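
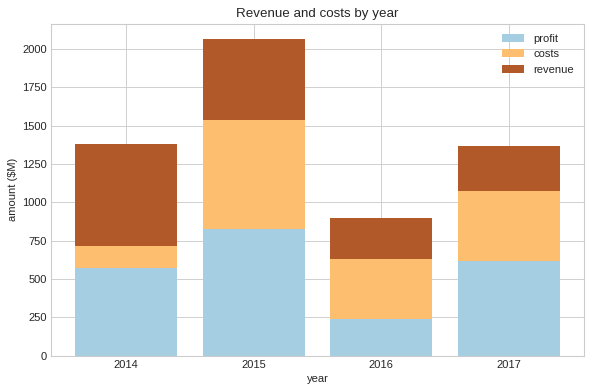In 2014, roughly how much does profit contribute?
profit top ≈ 600, bottom ≈ 0; segment ≈ 600.

≈ 600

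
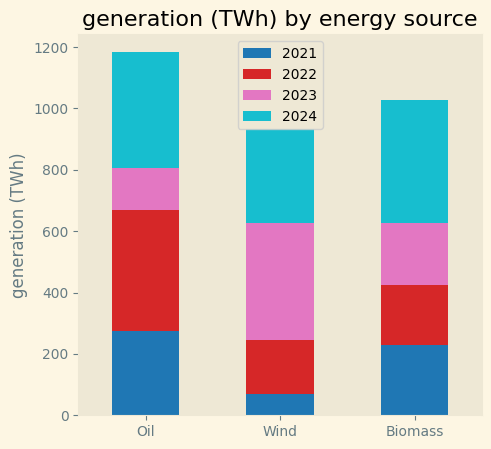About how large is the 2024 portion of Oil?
≈ 400

2024 top ≈ 1200, bottom ≈ 800; segment ≈ 400.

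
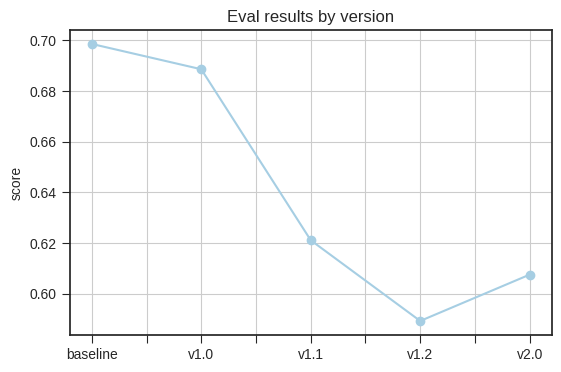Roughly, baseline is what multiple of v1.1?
≈ 1.13×

baseline ≈ 0.70, v1.1 ≈ 0.62; 0.70/0.62 ≈ 1.13.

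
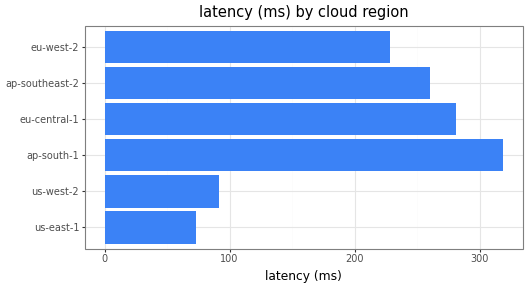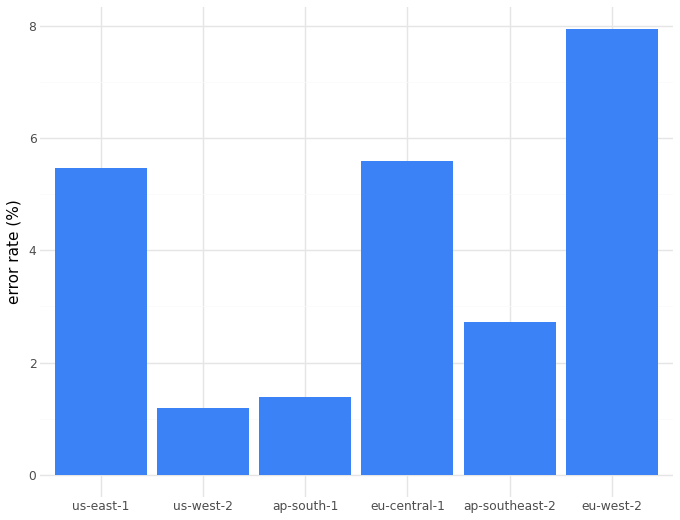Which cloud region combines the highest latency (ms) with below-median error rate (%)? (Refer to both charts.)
Chart 2 median error rate (%) ≈ 4; below-median cloud regions: us-west-2, ap-south-1, ap-southeast-2. Among those, ap-south-1 has the highest latency (ms) (≈ 300).

ap-south-1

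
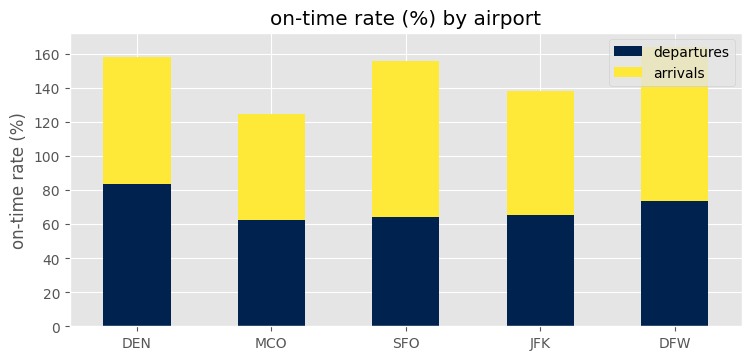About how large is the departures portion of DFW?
departures top ≈ 80, bottom ≈ 0; segment ≈ 80.

≈ 80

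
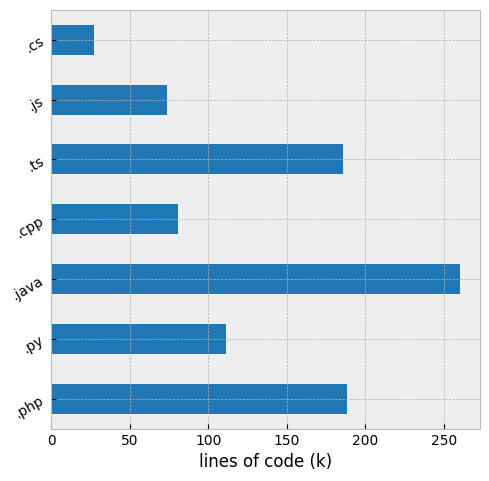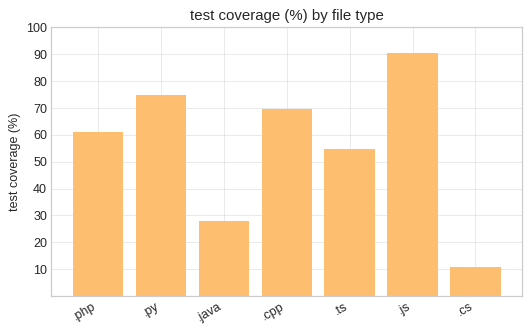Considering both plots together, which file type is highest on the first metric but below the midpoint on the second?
.java

Chart 2 median test coverage (%) ≈ 60; below-median file types: .java, .ts, .cs. Among those, .java has the highest lines of code (k) (≈ 250).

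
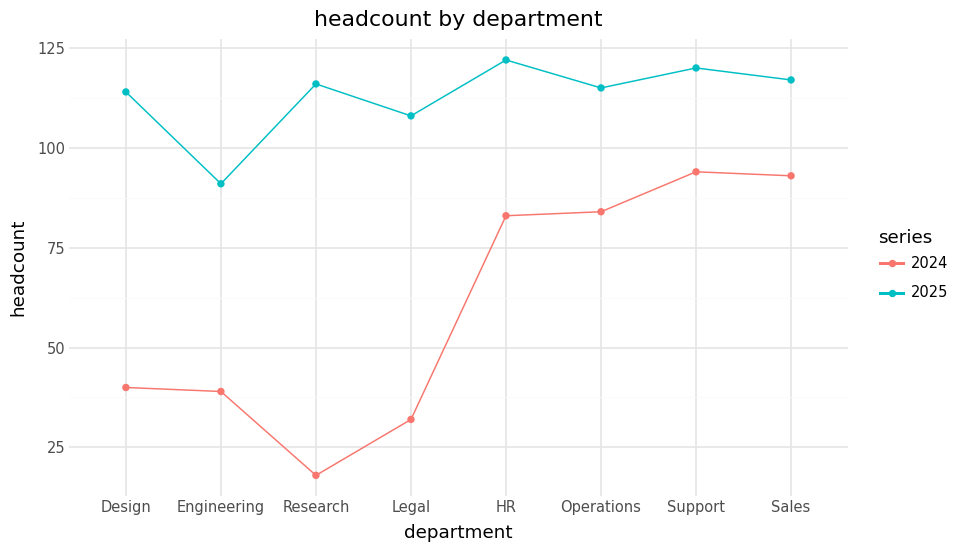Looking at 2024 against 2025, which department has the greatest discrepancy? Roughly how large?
Research: 2024 ≈ 20, 2025 ≈ 120 → gap ≈ 100. Next-largest (Legal) is only ≈ 80.

Research, ≈ 100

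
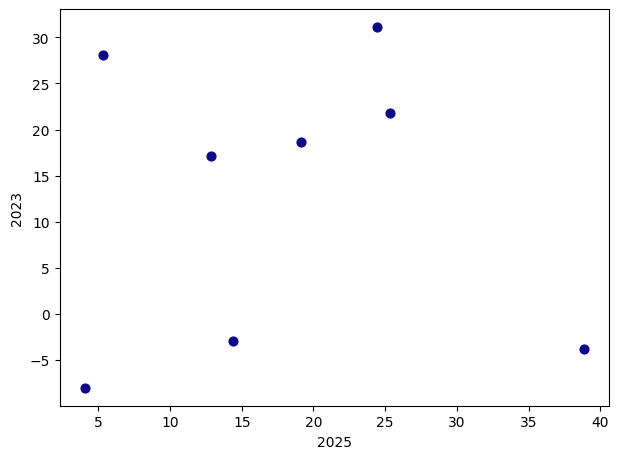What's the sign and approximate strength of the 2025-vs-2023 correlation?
Points are roughly uncorrelated; weak (|r| ≈ 0.0).

no clear correlation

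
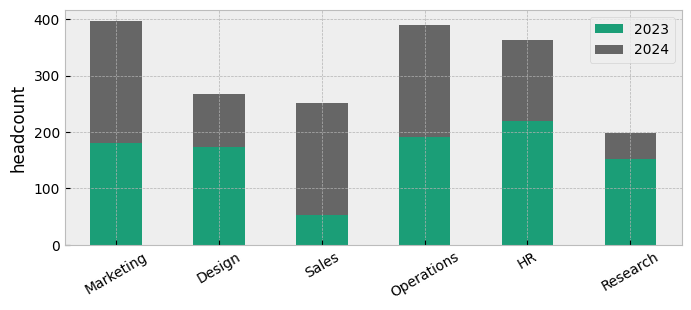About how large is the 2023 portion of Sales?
2023 top ≈ 50, bottom ≈ 0; segment ≈ 50.

≈ 50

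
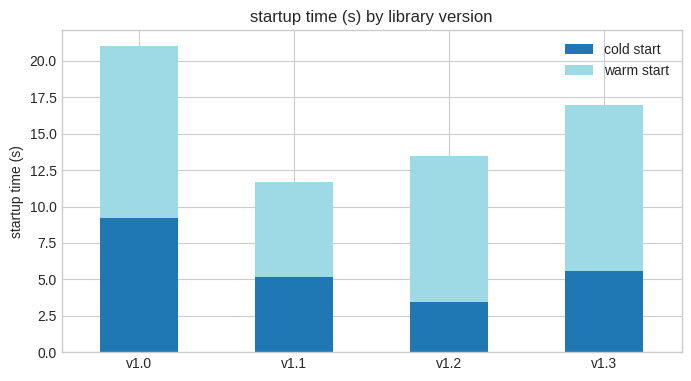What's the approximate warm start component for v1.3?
≈ 10

warm start top ≈ 16, bottom ≈ 6; segment ≈ 10.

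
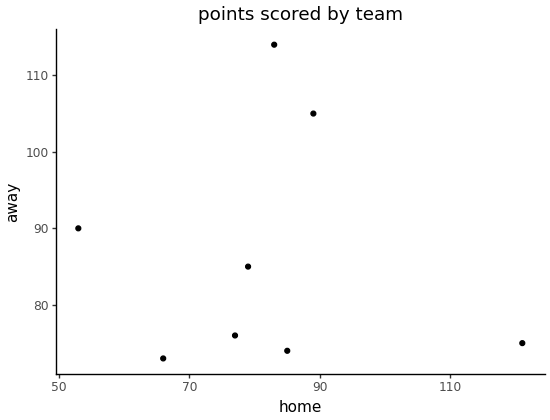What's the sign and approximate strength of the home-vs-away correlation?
Points are roughly uncorrelated; weak (|r| ≈ 0.1).

no clear correlation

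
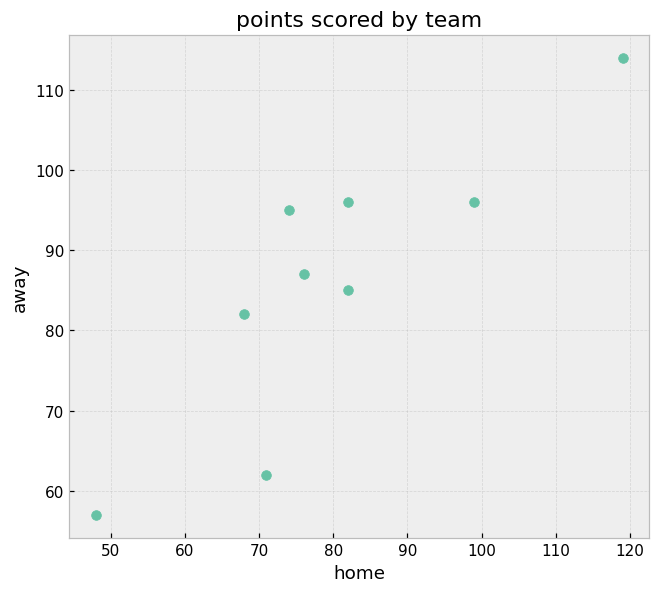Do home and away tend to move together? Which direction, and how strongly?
Points are positively correlated; strong (|r| ≈ 0.9).

positive, strong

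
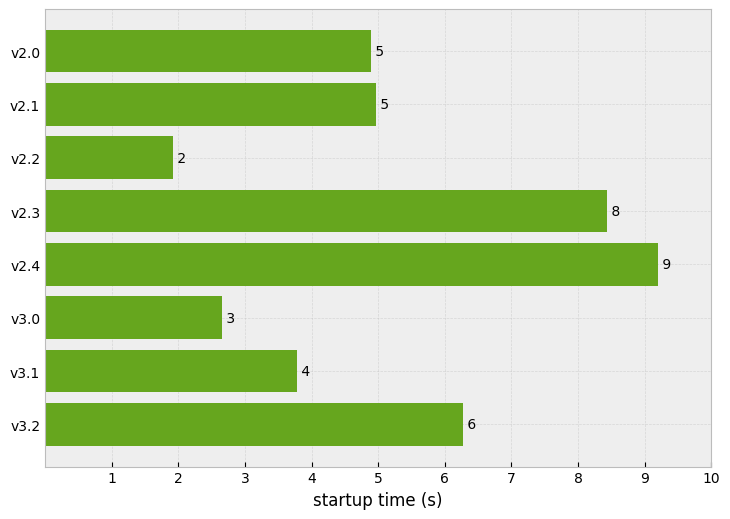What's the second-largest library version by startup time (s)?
v2.3

Top 3: v2.4 ≈ 9, v2.3 ≈ 8, v3.2 ≈ 6.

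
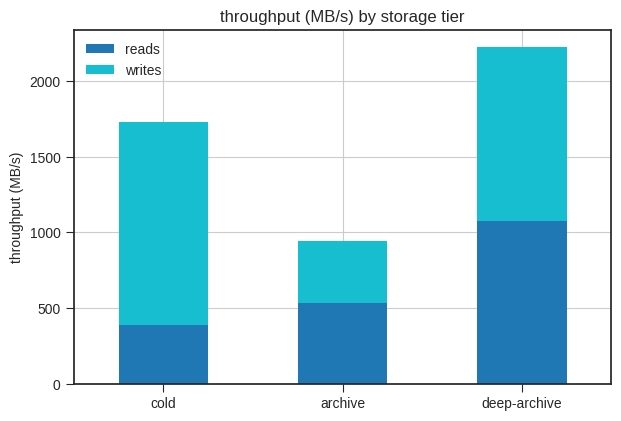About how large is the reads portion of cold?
≈ 400

reads top ≈ 400, bottom ≈ 0; segment ≈ 400.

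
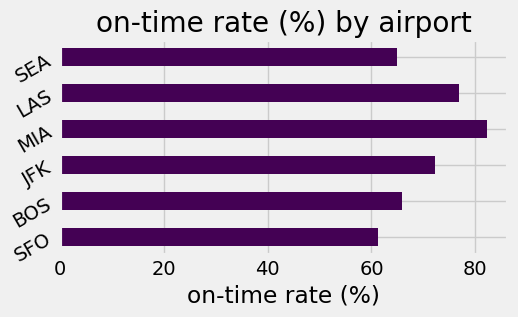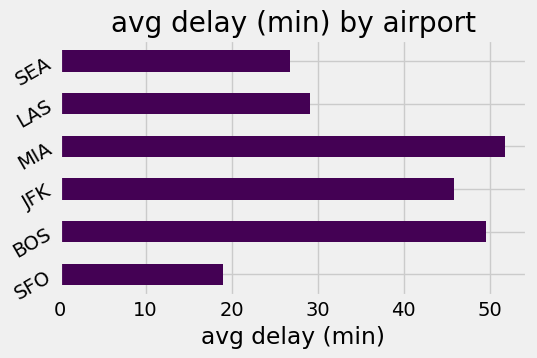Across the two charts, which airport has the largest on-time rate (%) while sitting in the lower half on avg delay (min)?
LAS

Chart 2 median avg delay (min) ≈ 35; below-median airports: SFO, LAS, SEA. Among those, LAS has the highest on-time rate (%) (≈ 80).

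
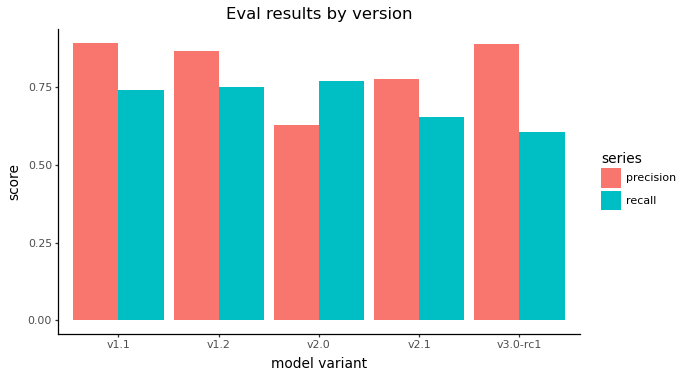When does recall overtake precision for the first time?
v2.0

v1.2: recall ≈ 0.8 vs precision ≈ 0.9 (not yet); v2.0: recall ≈ 0.8 vs precision ≈ 0.6 (first crossover).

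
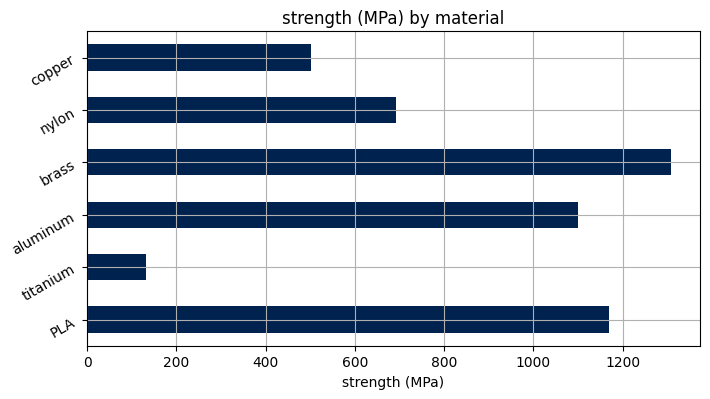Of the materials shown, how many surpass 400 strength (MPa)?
5

Above 400: PLA, aluminum, brass, nylon, copper.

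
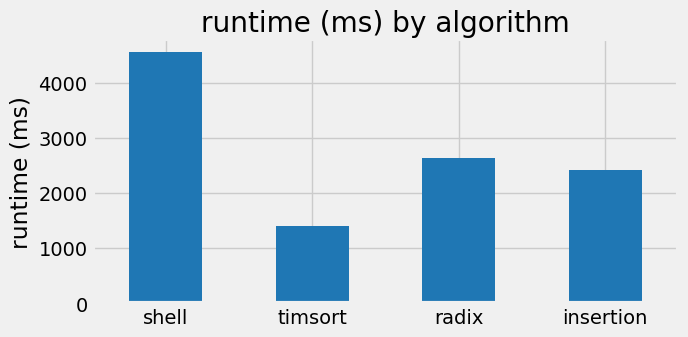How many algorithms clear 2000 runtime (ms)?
Above 2000: shell, radix, insertion.

3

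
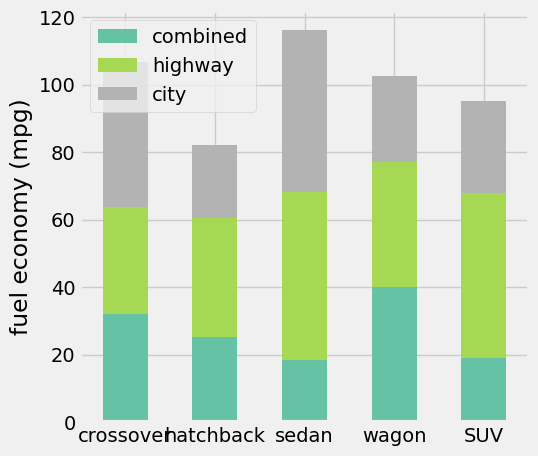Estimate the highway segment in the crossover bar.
highway top ≈ 60, bottom ≈ 30; segment ≈ 30.

≈ 30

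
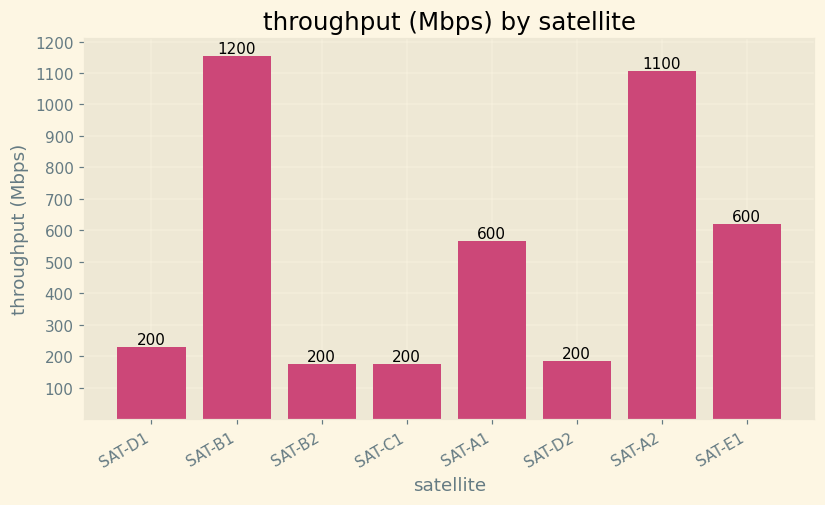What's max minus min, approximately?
Max SAT-B1 ≈ 1200, min SAT-B2 ≈ 200; range ≈ 1000.

≈ 1000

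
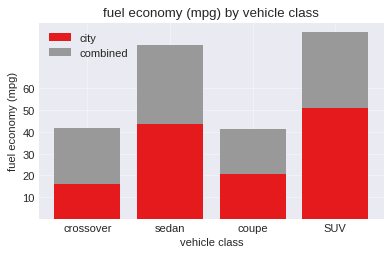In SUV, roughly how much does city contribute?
city top ≈ 50, bottom ≈ 0; segment ≈ 50.

≈ 50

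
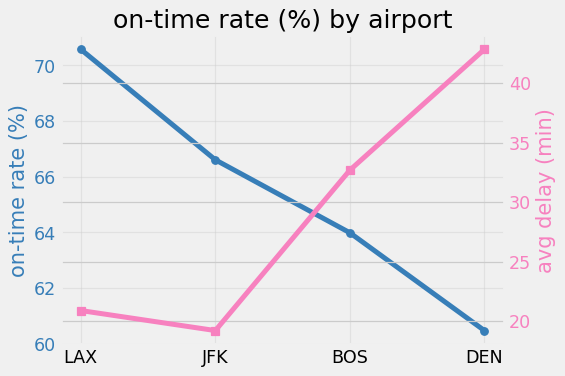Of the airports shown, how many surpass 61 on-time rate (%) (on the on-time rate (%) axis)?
Above 61: LAX, JFK, BOS.

3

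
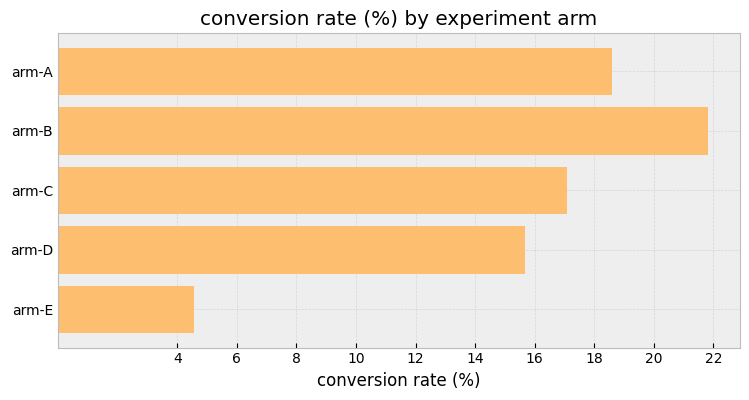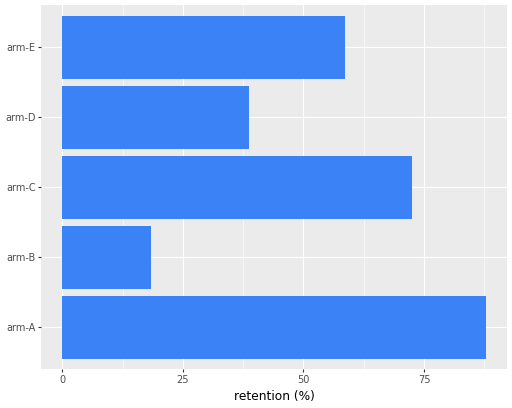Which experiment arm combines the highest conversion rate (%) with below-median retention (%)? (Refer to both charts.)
Chart 2 median retention (%) ≈ 60; below-median experiment arms: arm-B, arm-D. Among those, arm-B has the highest conversion rate (%) (≈ 22).

arm-B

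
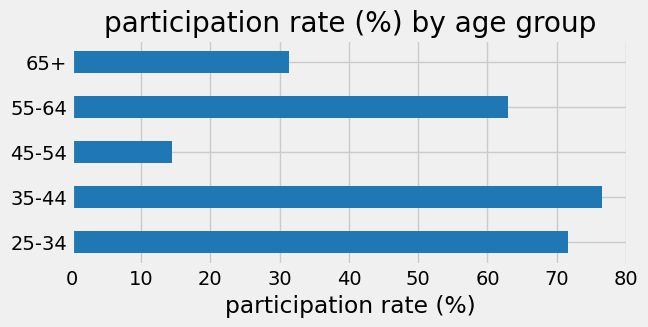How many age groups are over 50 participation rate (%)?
Above 50: 25-34, 35-44, 55-64.

3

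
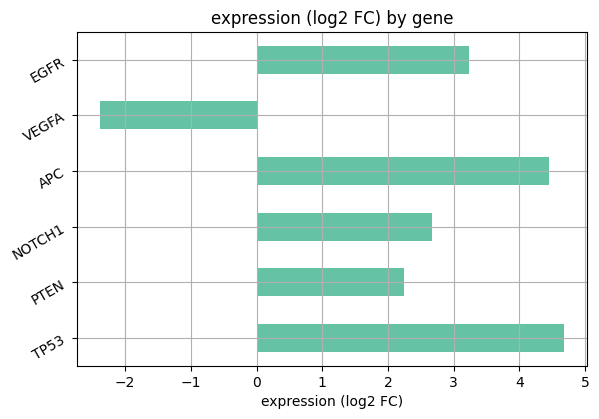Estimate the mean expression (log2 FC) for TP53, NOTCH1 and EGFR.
(5 + 3 + 3) / 3 ≈ 4.

≈ 4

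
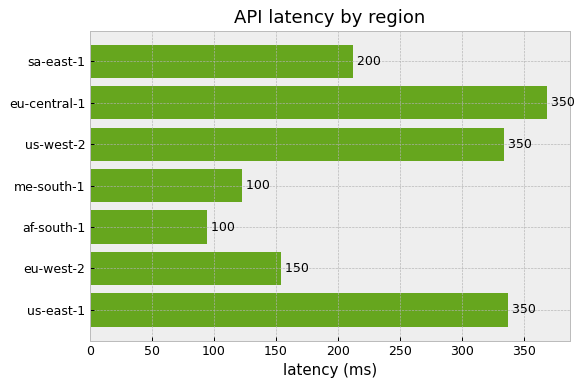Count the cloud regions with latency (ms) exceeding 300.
3

Above 300: eu-central-1, us-west-2, us-east-1.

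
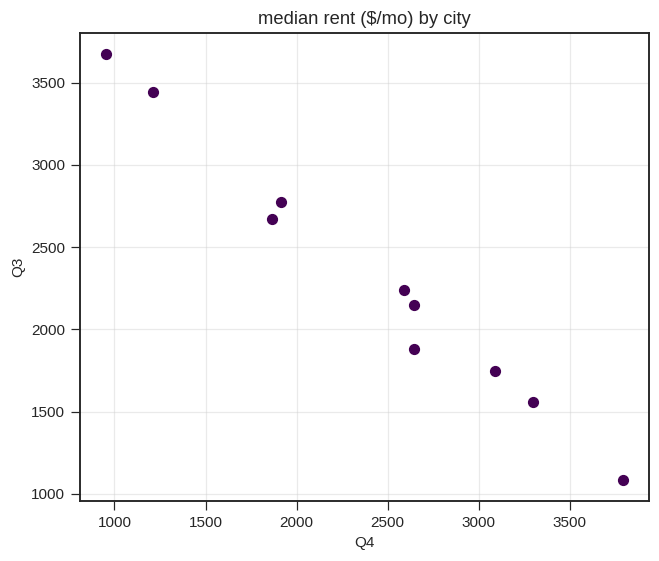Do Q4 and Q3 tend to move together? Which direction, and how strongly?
Points are negatively correlated; strong (|r| ≈ 1.0).

negative, strong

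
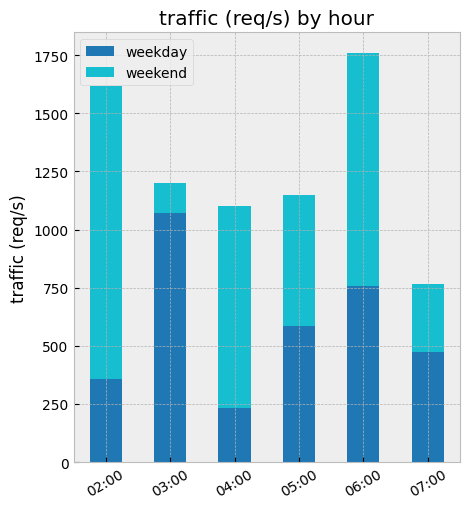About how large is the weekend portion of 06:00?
≈ 1000

weekend top ≈ 1800, bottom ≈ 800; segment ≈ 1000.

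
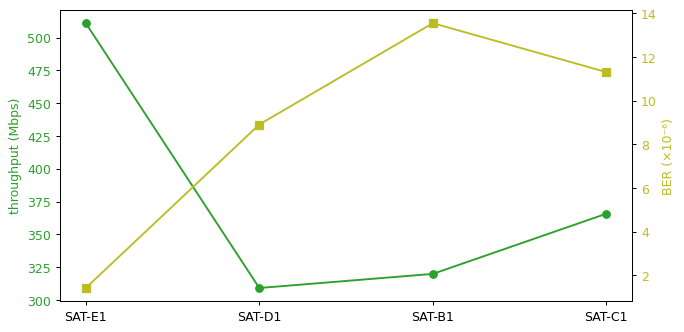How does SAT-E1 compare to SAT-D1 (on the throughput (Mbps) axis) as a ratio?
≈ 1.73×

SAT-E1 ≈ 520, SAT-D1 ≈ 300; 520/300 ≈ 1.73.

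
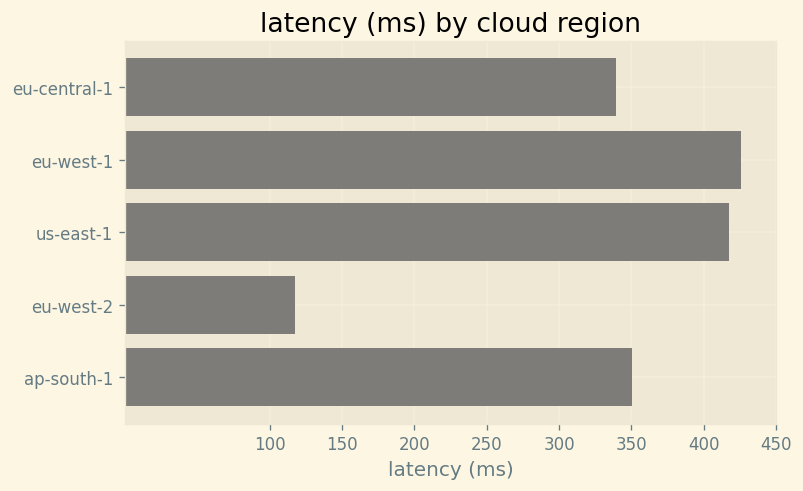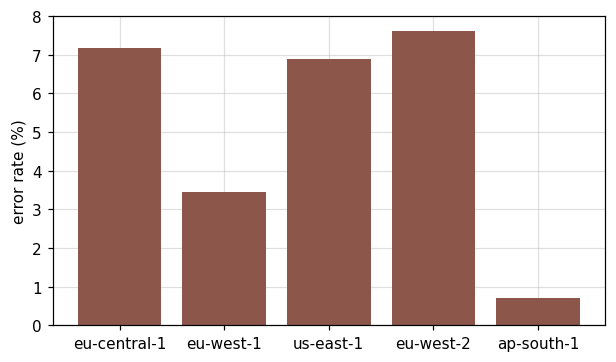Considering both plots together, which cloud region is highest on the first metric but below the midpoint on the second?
eu-west-1

Chart 2 median error rate (%) ≈ 7; below-median cloud regions: eu-west-1, ap-south-1. Among those, eu-west-1 has the highest latency (ms) (≈ 450).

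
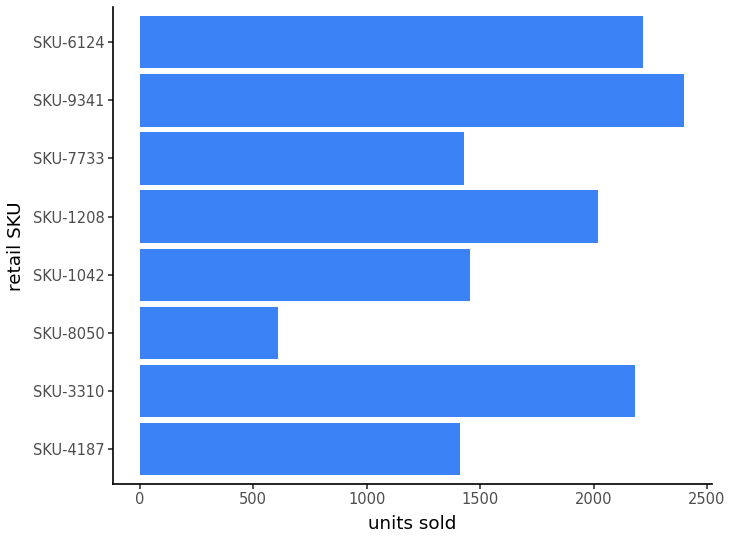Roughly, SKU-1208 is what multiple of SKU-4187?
SKU-1208 ≈ 2000, SKU-4187 ≈ 1400; 2000/1400 ≈ 1.43.

≈ 1.43×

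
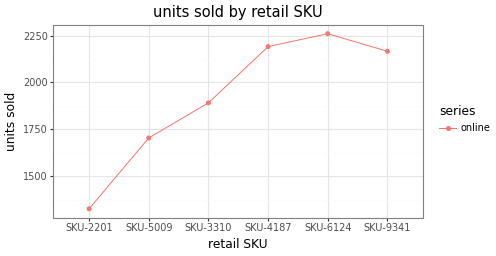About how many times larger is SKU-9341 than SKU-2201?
SKU-9341 ≈ 2200, SKU-2201 ≈ 1300; 2200/1300 ≈ 1.69.

≈ 1.69×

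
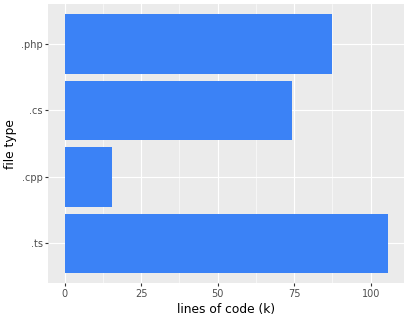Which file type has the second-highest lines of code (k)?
.php

Top 3: .ts ≈ 110, .php ≈ 90, .cs ≈ 70.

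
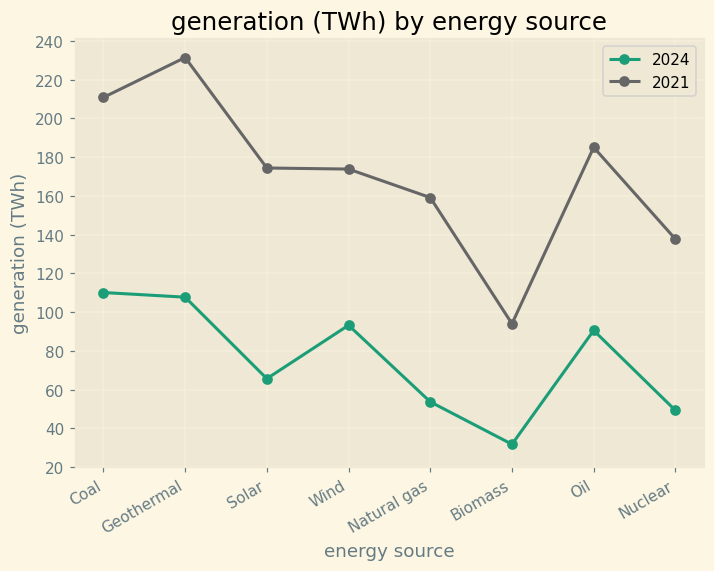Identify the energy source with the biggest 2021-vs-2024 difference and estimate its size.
Geothermal: 2021 ≈ 240, 2024 ≈ 100 → gap ≈ 140. Next-largest (Solar) is only ≈ 120.

Geothermal, ≈ 140 TWh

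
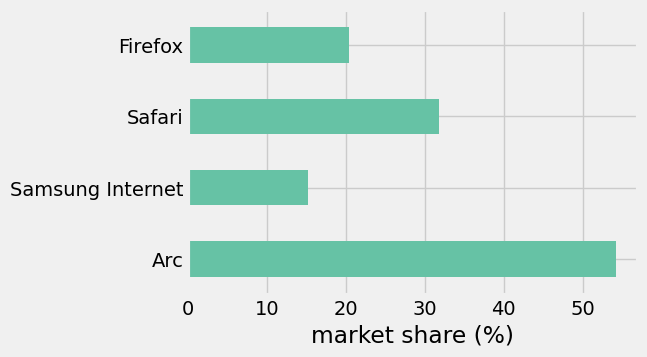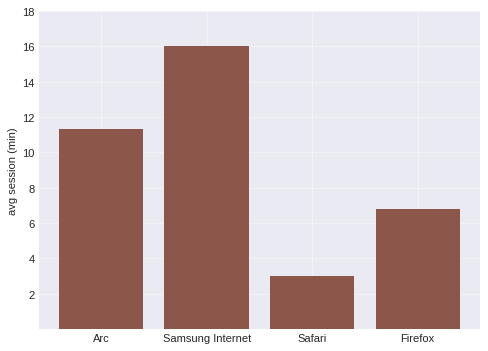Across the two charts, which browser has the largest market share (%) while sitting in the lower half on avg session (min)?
Chart 2 median avg session (min) ≈ 10; below-median browsers: Safari, Firefox. Among those, Safari has the highest market share (%) (≈ 30).

Safari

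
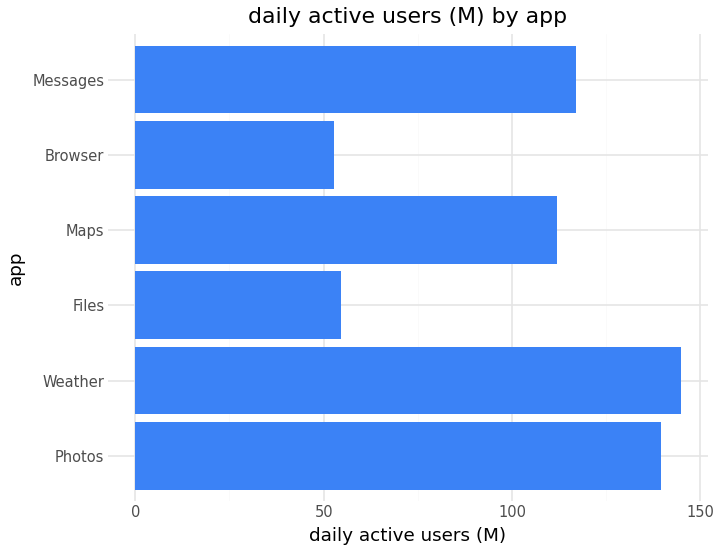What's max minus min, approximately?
Max Weather ≈ 140, min Browser ≈ 60; range ≈ 80.

≈ 80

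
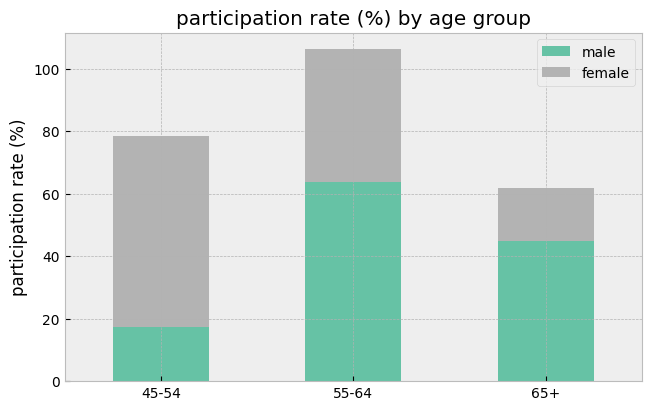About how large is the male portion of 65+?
≈ 40

male top ≈ 40, bottom ≈ 0; segment ≈ 40.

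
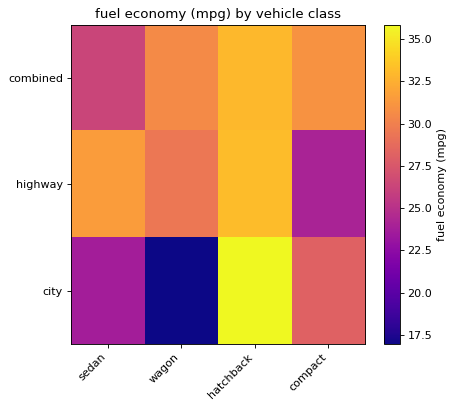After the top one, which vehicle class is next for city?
Top 3 for city: hatchback ≈ 36, compact ≈ 28, sedan ≈ 24.

compact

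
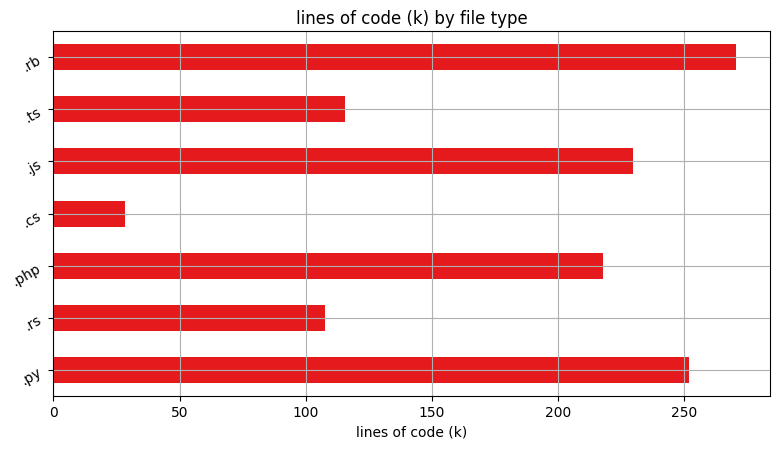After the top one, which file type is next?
.py

Top 3: .rb ≈ 275, .py ≈ 250, .js ≈ 225.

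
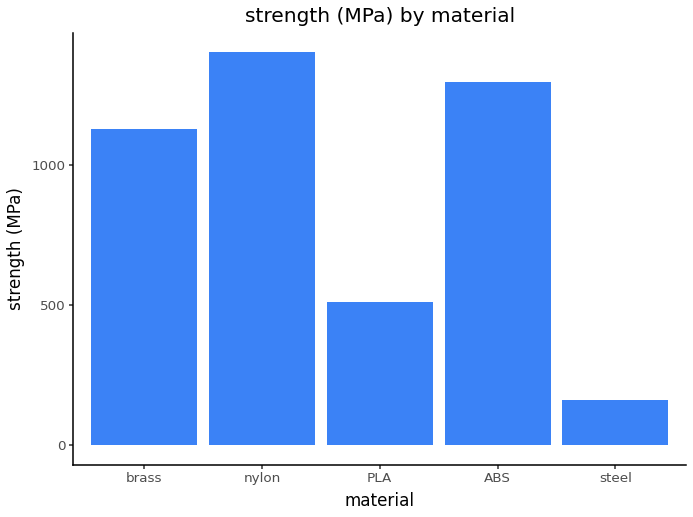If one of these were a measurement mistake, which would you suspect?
steel ≈ 200; the rest sit between ≈ 600 and ≈ 1400.

steel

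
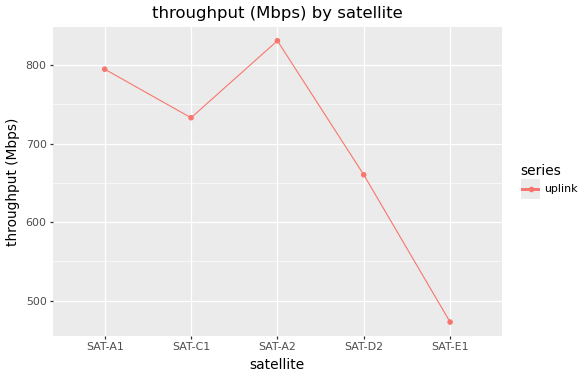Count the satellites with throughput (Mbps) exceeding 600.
Above 600: SAT-A1, SAT-C1, SAT-A2, SAT-D2.

4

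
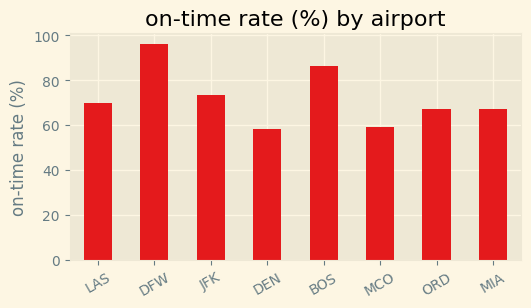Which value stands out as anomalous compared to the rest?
DFW ≈ 100; the rest sit between ≈ 60 and ≈ 90.

DFW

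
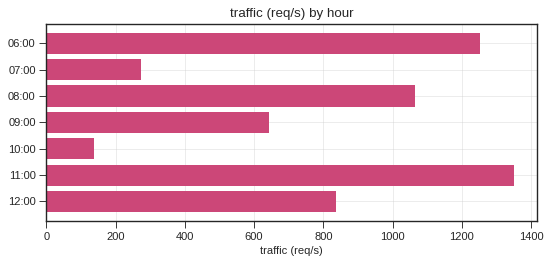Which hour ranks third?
Top 4: 11:00 ≈ 1400, 06:00 ≈ 1200, 08:00 ≈ 1000, 12:00 ≈ 800.

08:00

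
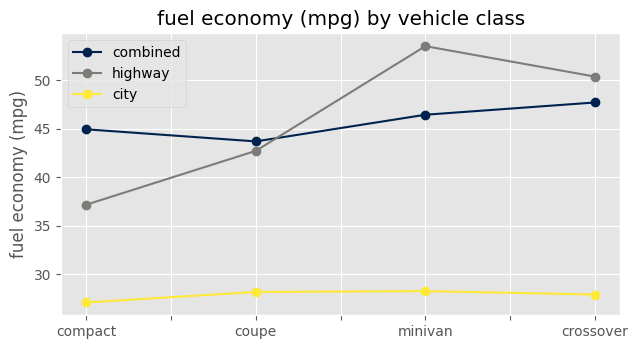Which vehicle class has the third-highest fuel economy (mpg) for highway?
coupe

Top 4 for highway: minivan ≈ 55, crossover ≈ 50, coupe ≈ 45, compact ≈ 35.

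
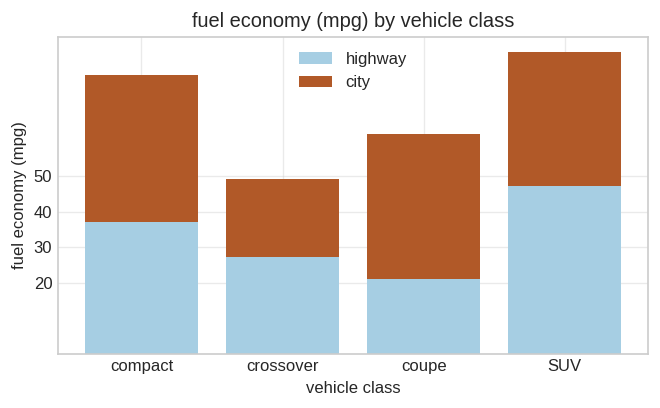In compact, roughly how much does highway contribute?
≈ 40

highway top ≈ 40, bottom ≈ 0; segment ≈ 40.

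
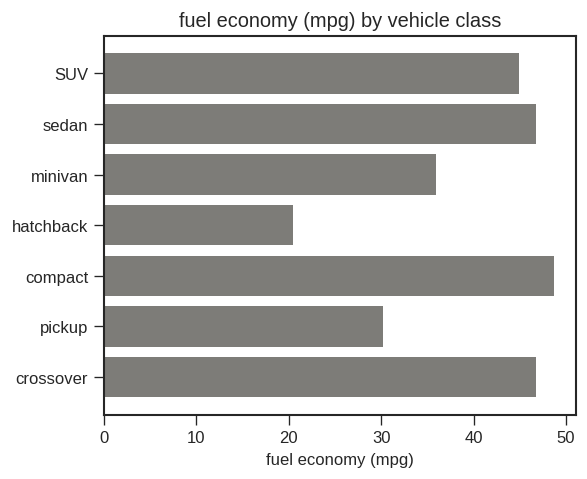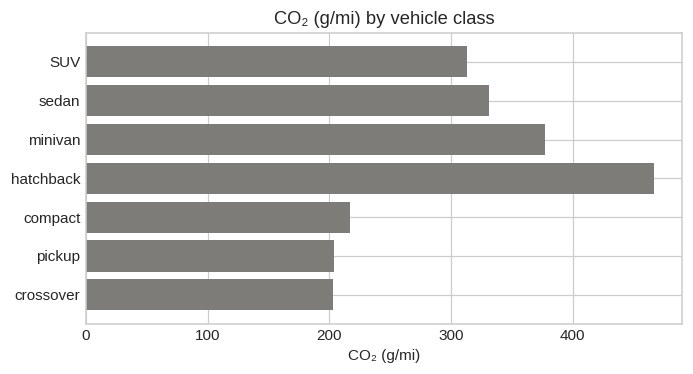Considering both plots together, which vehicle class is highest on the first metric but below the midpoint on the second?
Chart 2 median CO₂ (g/mi) ≈ 300; below-median vehicle classes: compact, pickup, crossover. Among those, compact has the highest fuel economy (mpg) (≈ 50).

compact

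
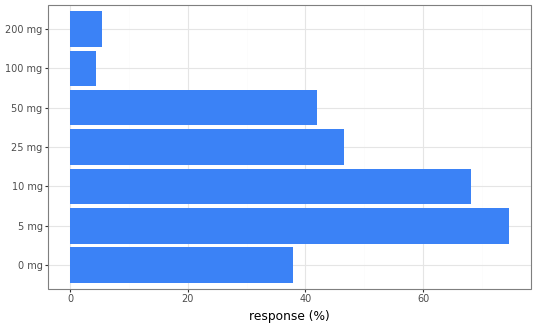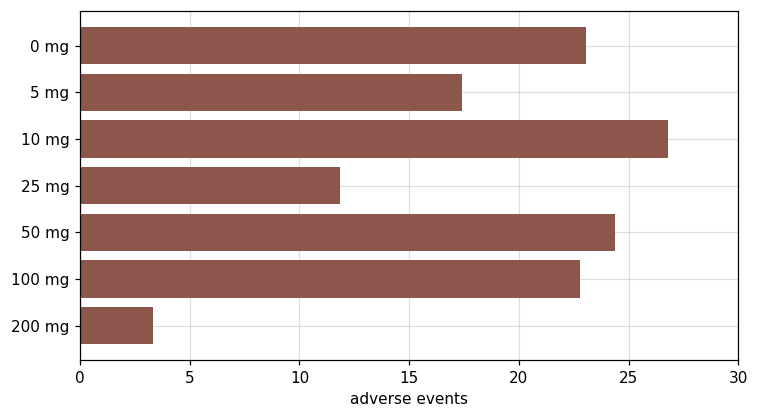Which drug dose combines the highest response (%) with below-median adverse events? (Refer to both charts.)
5 mg

Chart 2 median adverse events ≈ 25; below-median drug doses: 5 mg, 25 mg, 200 mg. Among those, 5 mg has the highest response (%) (≈ 70).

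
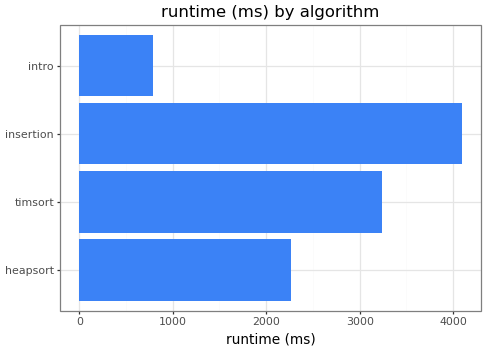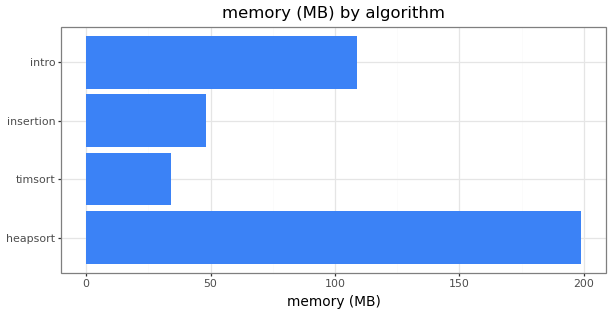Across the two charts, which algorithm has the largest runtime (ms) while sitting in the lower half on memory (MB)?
insertion

Chart 2 median memory (MB) ≈ 80; below-median algorithms: timsort, insertion. Among those, insertion has the highest runtime (ms) (≈ 4000).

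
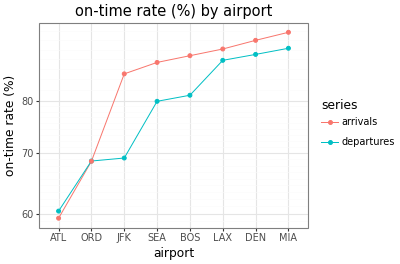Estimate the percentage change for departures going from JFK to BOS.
≈ +14.3%

JFK ≈ 70, BOS ≈ 80; (80 − 70) / 70 ≈ +14.3%.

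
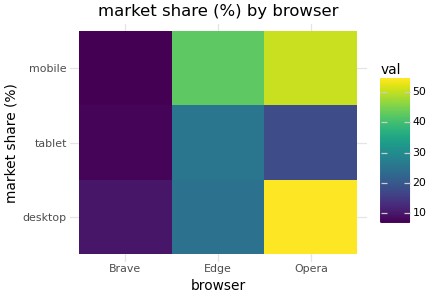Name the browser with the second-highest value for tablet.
Top 3 for tablet: Edge ≈ 25, Opera ≈ 20, Brave ≈ 10.

Opera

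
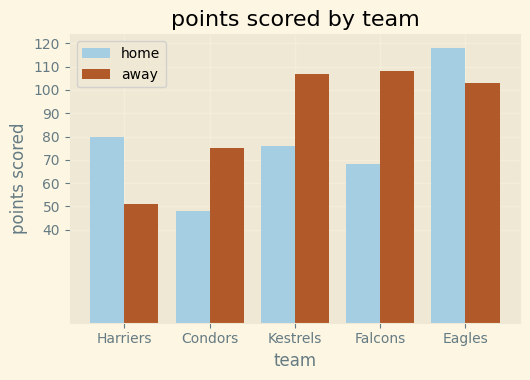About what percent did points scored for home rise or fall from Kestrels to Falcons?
Kestrels ≈ 80, Falcons ≈ 70; (70 − 80) / 80 ≈ -12.5%.

≈ -12.5%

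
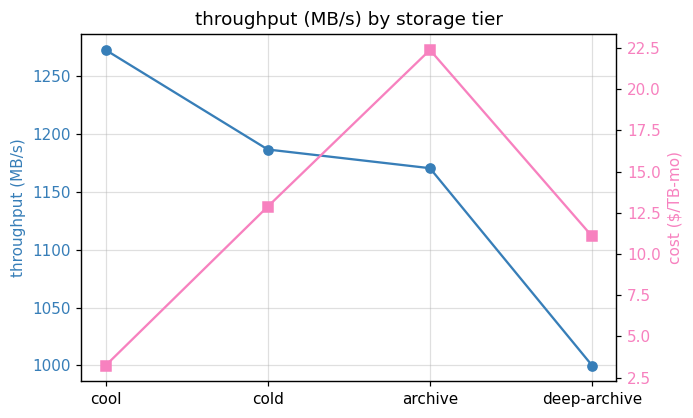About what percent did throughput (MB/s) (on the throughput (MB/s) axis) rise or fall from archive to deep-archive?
archive ≈ 1175, deep-archive ≈ 1000; (1000 − 1175) / 1175 ≈ -14.9%.

≈ -14.9%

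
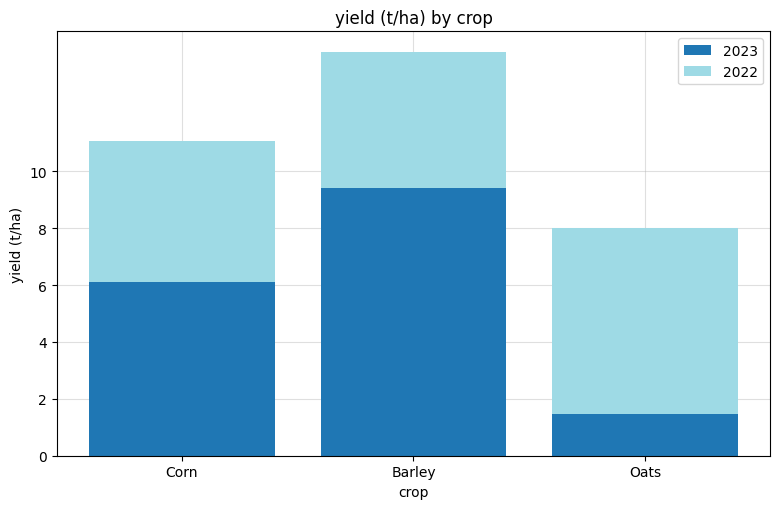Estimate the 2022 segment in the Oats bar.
≈ 6

2022 top ≈ 8, bottom ≈ 2; segment ≈ 6.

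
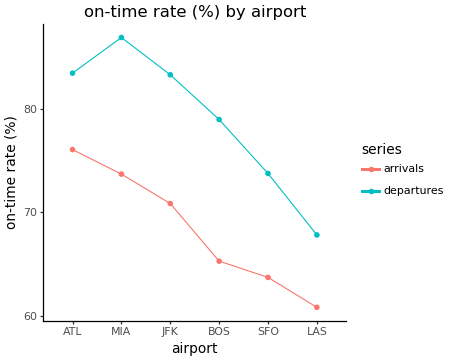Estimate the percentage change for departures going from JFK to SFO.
≈ -11.8%

JFK ≈ 85, SFO ≈ 75; (75 − 85) / 85 ≈ -11.8%.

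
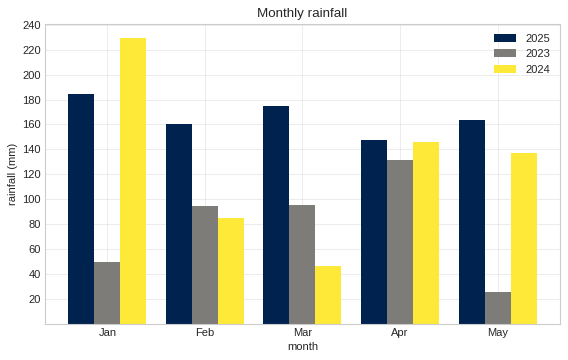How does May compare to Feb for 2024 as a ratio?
≈ 1.75×

May ≈ 140, Feb ≈ 80; 140/80 ≈ 1.75.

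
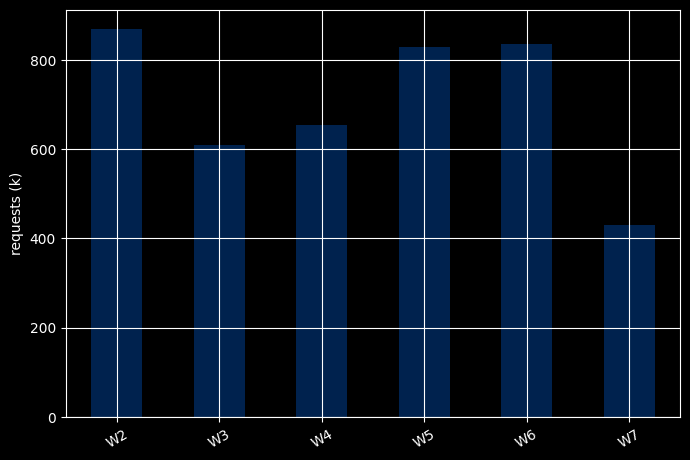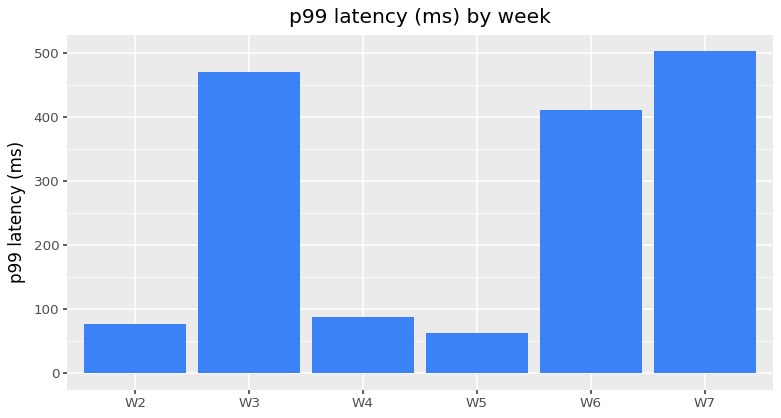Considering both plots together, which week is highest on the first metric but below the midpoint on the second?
Chart 2 median p99 latency (ms) ≈ 250; below-median weeks: W2, W4, W5. Among those, W2 has the highest requests (k) (≈ 900).

W2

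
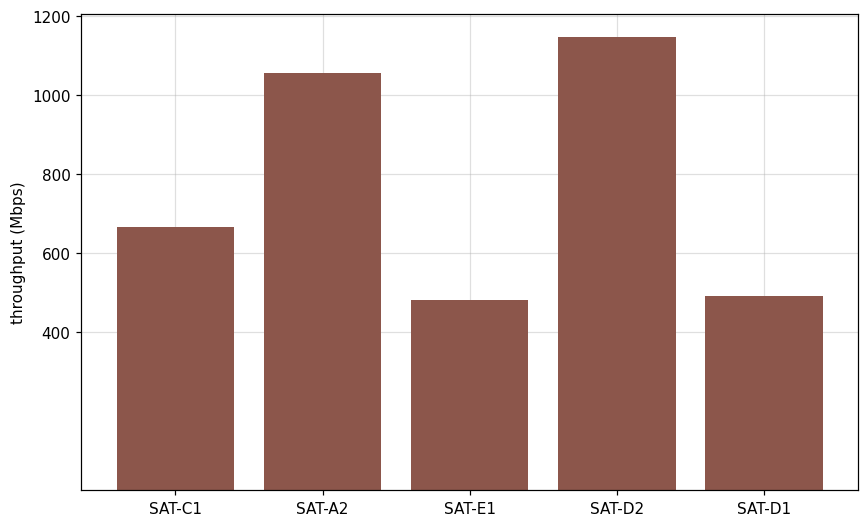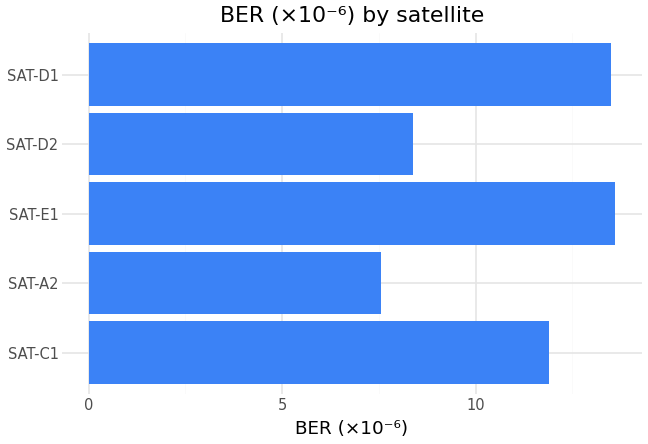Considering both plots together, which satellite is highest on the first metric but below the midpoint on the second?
Chart 2 median BER (×10⁻⁶) ≈ 12; below-median satellites: SAT-A2, SAT-D2. Among those, SAT-D2 has the highest throughput (Mbps) (≈ 1200).

SAT-D2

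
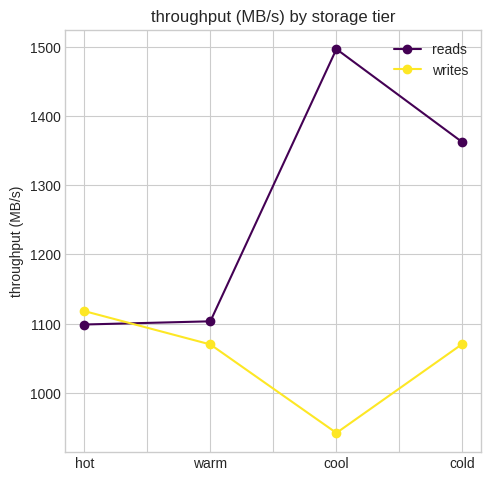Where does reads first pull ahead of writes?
warm

hot: reads ≈ 1100 vs writes ≈ 1100 (not yet); warm: reads ≈ 1100 vs writes ≈ 1050 (first crossover).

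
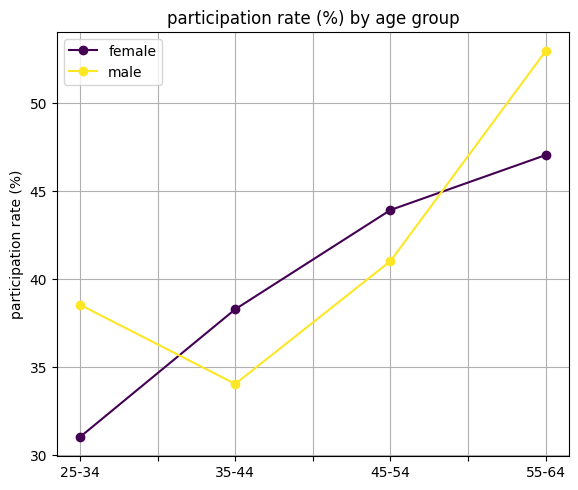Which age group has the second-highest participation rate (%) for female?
Top 3 for female: 55-64 ≈ 48, 45-54 ≈ 44, 35-44 ≈ 38.

45-54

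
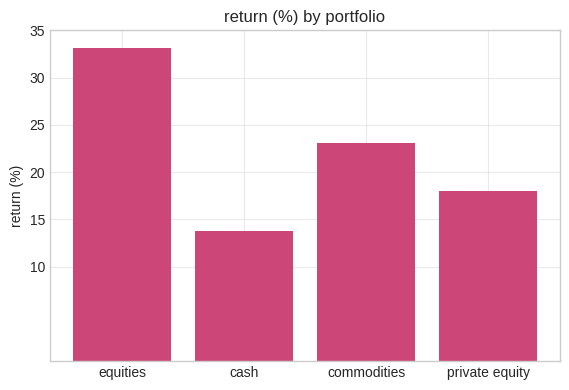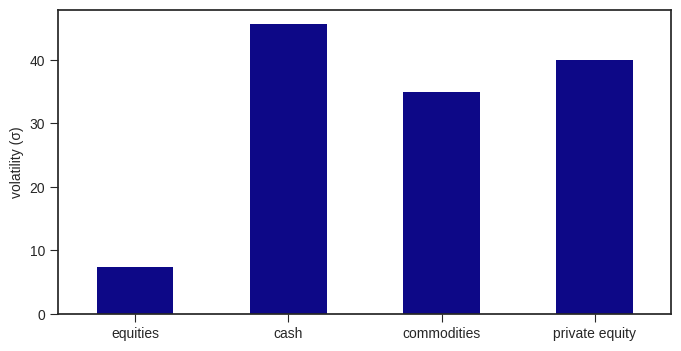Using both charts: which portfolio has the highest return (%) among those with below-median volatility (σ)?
Chart 2 median volatility (σ) ≈ 35; below-median portfolios: equities, commodities. Among those, equities has the highest return (%) (≈ 35).

equities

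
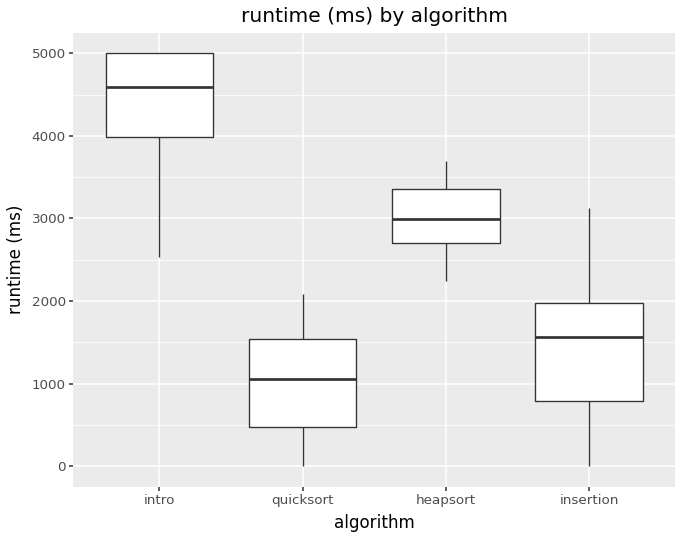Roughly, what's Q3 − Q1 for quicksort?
≈ 1000

Q3 ≈ 1500, Q1 ≈ 500; IQR ≈ 1000.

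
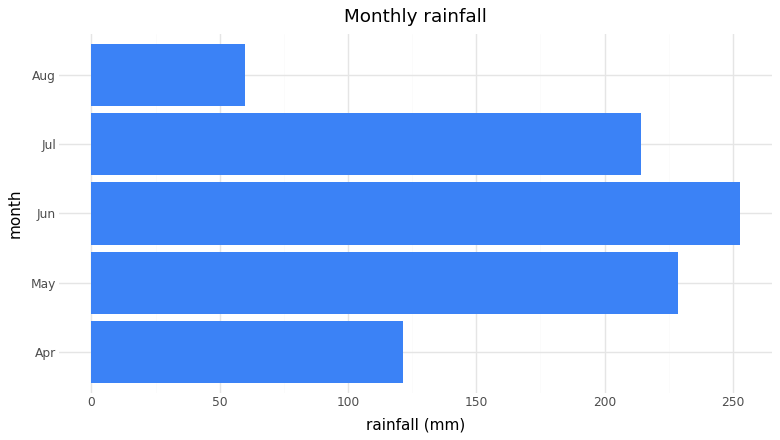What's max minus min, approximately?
Max Jun ≈ 250, min Aug ≈ 50; range ≈ 200.

≈ 200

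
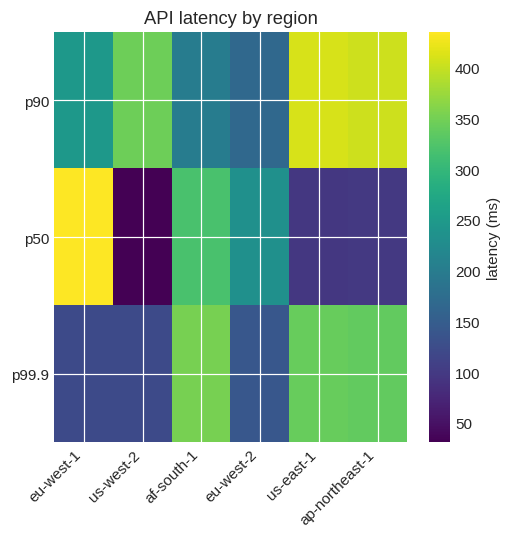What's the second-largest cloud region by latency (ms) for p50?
af-south-1

Top 3 for p50: eu-west-1 ≈ 450, af-south-1 ≈ 300, eu-west-2 ≈ 250.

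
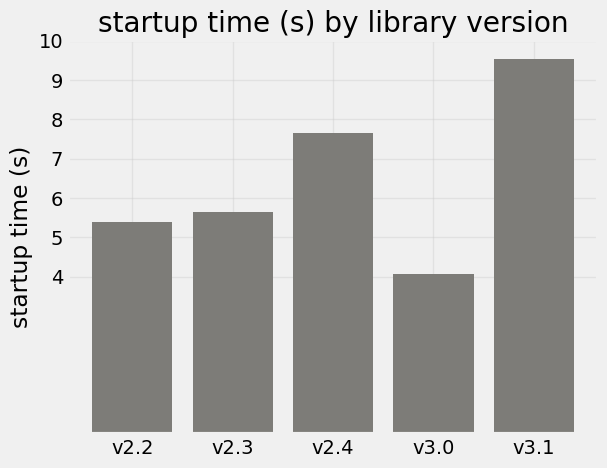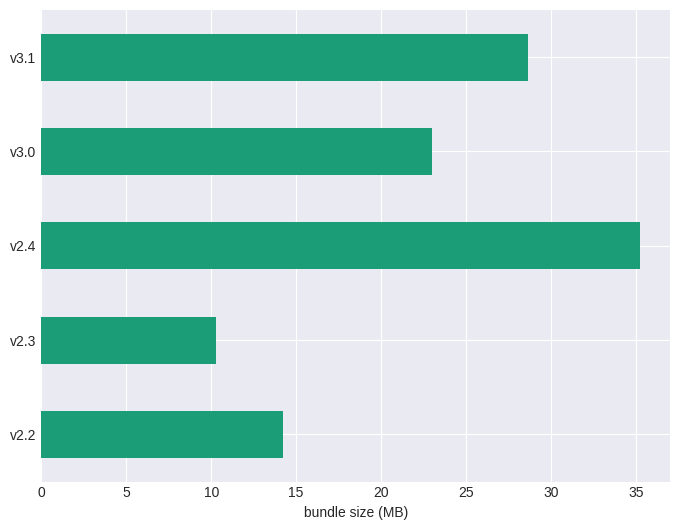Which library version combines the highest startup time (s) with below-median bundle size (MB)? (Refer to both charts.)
Chart 2 median bundle size (MB) ≈ 25; below-median library versions: v2.2, v2.3. Among those, v2.3 has the highest startup time (s) (≈ 6).

v2.3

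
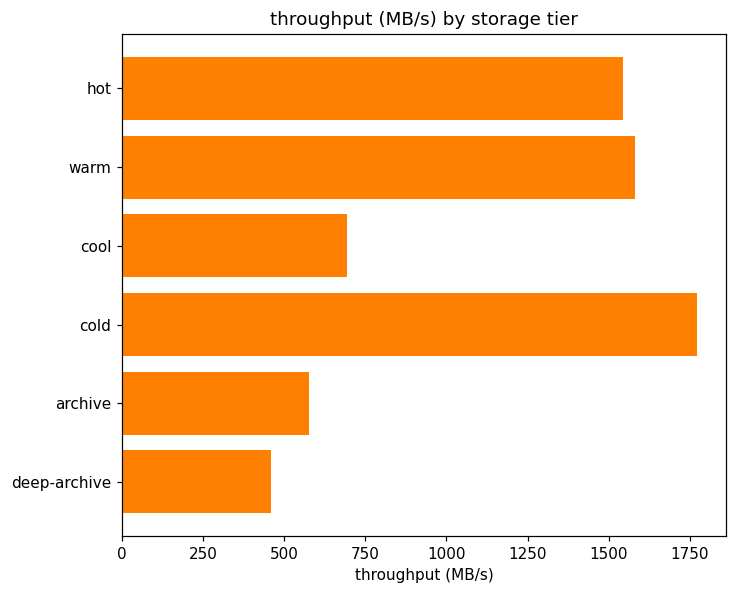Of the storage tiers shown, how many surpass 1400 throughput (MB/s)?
3

Above 1400: hot, warm, cold.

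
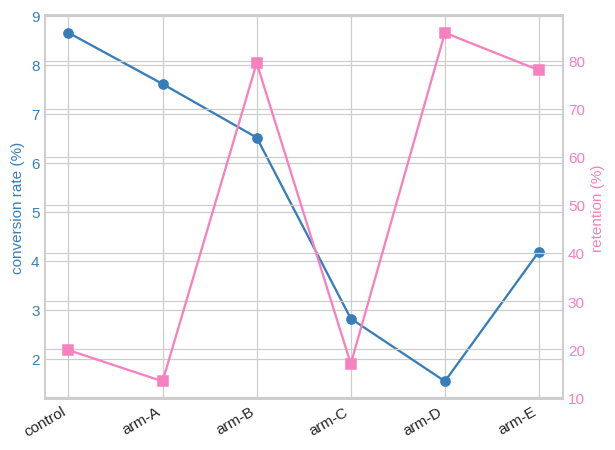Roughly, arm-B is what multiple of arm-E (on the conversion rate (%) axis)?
≈ 1.75×

arm-B ≈ 7, arm-E ≈ 4; 7/4 ≈ 1.75.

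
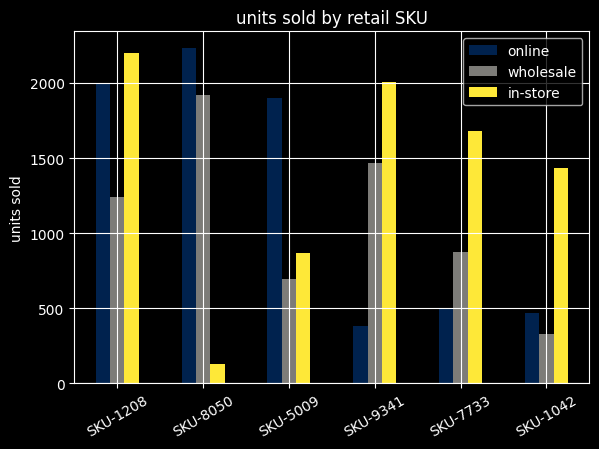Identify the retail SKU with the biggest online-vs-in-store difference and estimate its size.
SKU-8050, ≈ 2000

SKU-8050: online ≈ 2200, in-store ≈ 200 → gap ≈ 2000. Next-largest (SKU-9341) is only ≈ 1600.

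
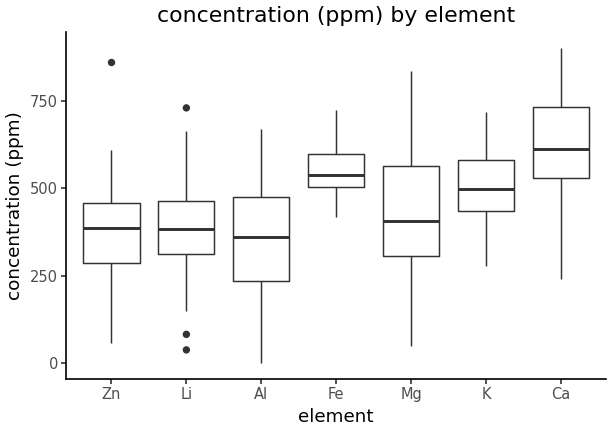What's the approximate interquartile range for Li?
Q3 ≈ 475, Q1 ≈ 325; IQR ≈ 150.

≈ 150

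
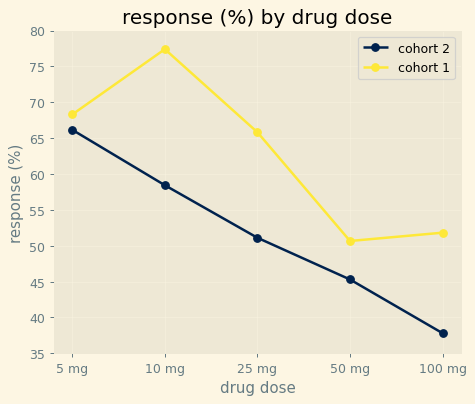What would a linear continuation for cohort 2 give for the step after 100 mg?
≈ 35

Last three: 50, 45, 40 → slope ≈ -5/step → next ≈ 35.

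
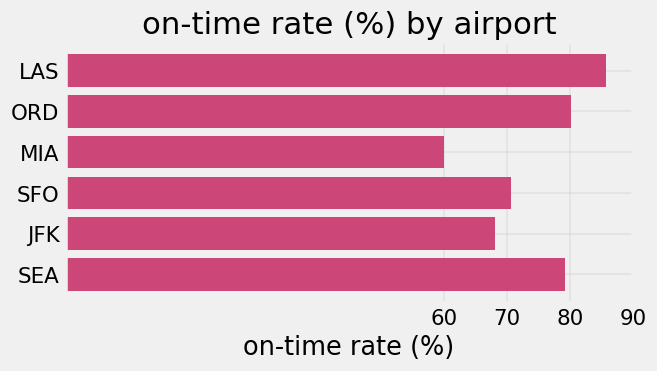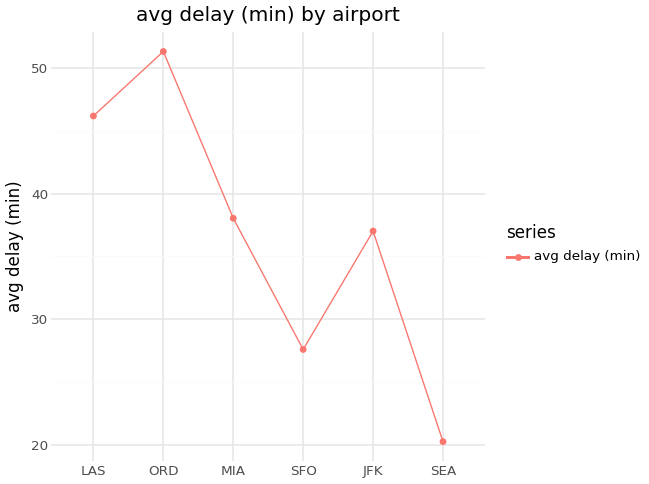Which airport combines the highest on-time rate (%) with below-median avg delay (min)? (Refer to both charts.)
Chart 2 median avg delay (min) ≈ 40; below-median airports: SFO, JFK, SEA. Among those, SEA has the highest on-time rate (%) (≈ 80).

SEA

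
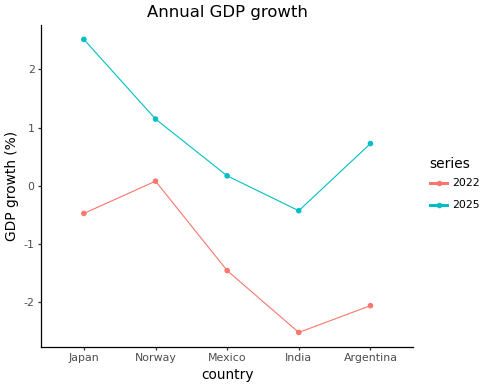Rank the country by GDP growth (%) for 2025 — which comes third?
Argentina

Top 4 for 2025: Japan ≈ 2.5, Norway ≈ 1.0, Argentina ≈ 0.5, Mexico ≈ 0.0.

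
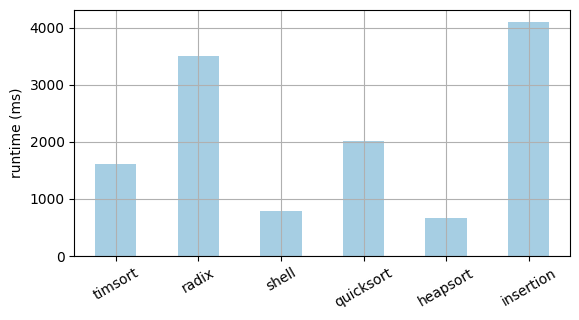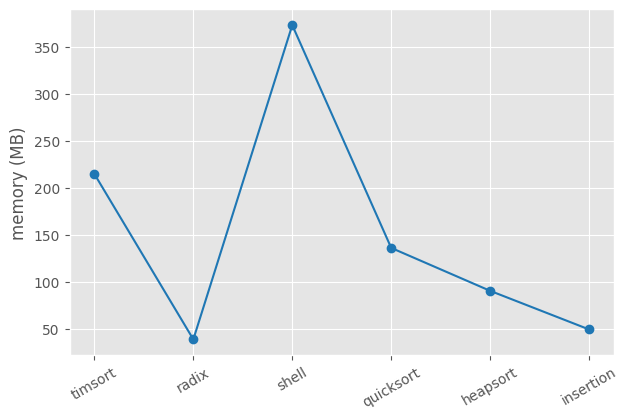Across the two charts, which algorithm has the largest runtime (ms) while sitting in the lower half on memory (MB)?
insertion

Chart 2 median memory (MB) ≈ 100; below-median algorithms: radix, heapsort, insertion. Among those, insertion has the highest runtime (ms) (≈ 4000).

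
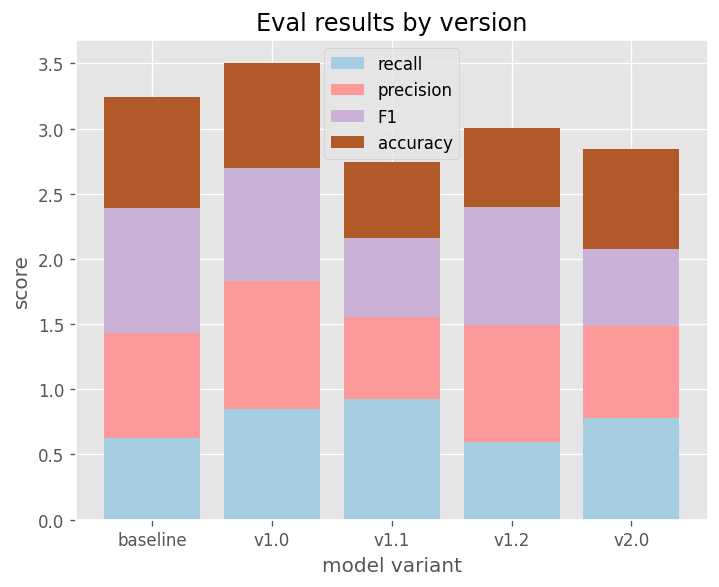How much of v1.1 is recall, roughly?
≈ 1.0

recall top ≈ 1.0, bottom ≈ 0.0; segment ≈ 1.0.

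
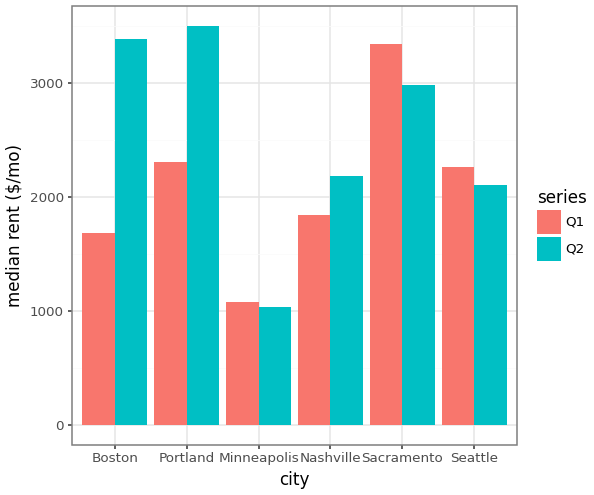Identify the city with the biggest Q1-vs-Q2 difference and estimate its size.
Boston, ≈ 2000 $/mo

Boston: Q1 ≈ 1500, Q2 ≈ 3500 → gap ≈ 2000. Next-largest (Portland) is only ≈ 1000.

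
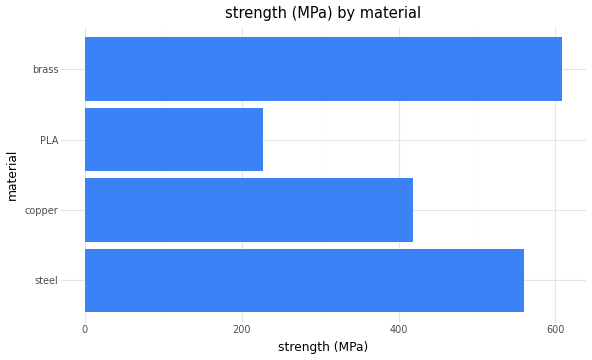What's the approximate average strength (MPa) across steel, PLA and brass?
(600 + 200 + 600) / 3 ≈ 467.

≈ 467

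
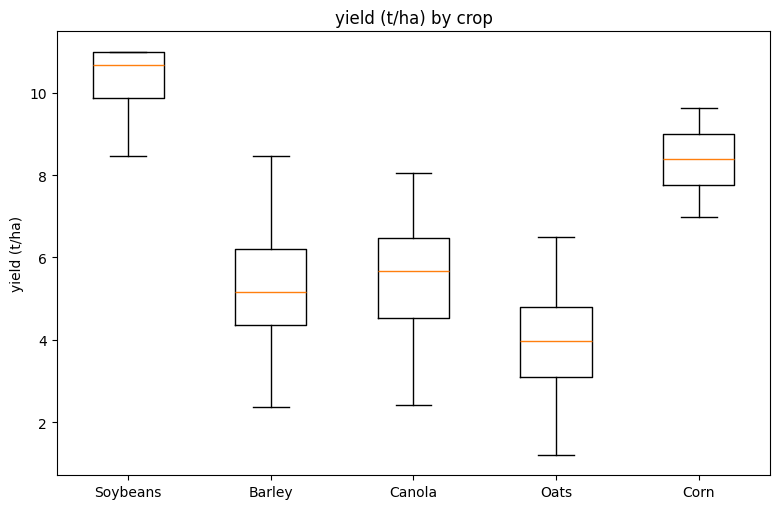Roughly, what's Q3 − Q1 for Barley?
Q3 ≈ 6, Q1 ≈ 4; IQR ≈ 2.

≈ 2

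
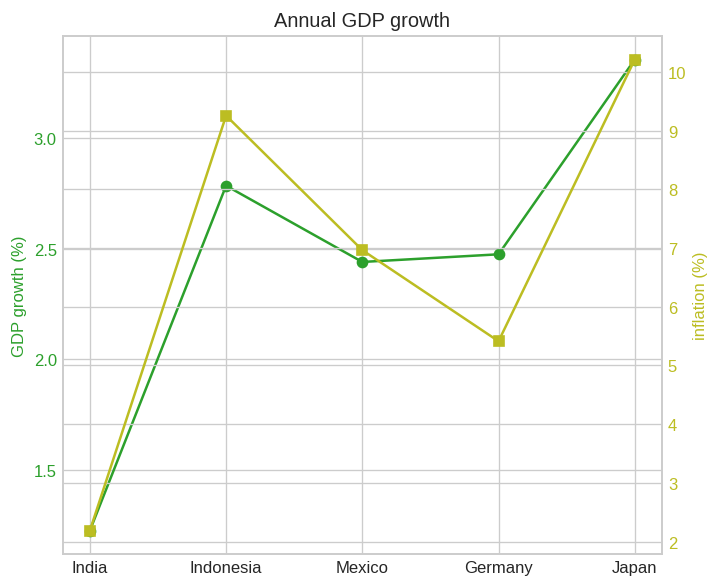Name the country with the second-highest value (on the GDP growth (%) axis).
Indonesia

Top 3 (on the GDP growth (%) axis): Japan ≈ 3.4, Indonesia ≈ 2.8, Germany ≈ 2.4.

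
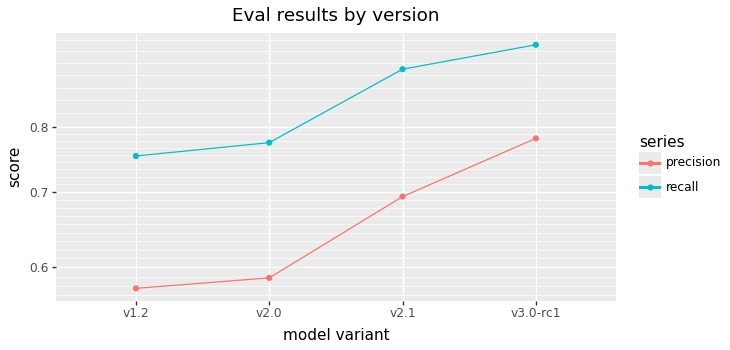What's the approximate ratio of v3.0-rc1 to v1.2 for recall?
≈ 1.27×

v3.0-rc1 ≈ 0.95, v1.2 ≈ 0.75; 0.95/0.75 ≈ 1.27.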